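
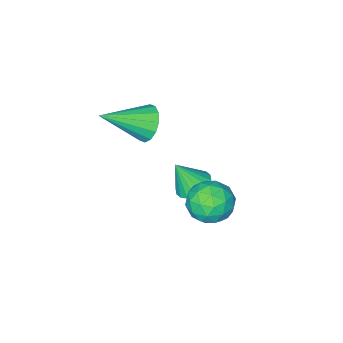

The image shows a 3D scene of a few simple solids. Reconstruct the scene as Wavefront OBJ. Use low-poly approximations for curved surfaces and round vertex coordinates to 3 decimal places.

v -1.244 1.474 -0.558
v -0.735 1.803 -1.391
v -0.525 -0.023 -0.709
v -0.016 0.306 -1.542
v 0.221 0.681 -0.612
v -0.223 1.606 -0.519
v -1.037 0.174 -1.581
v -1.481 1.099 -1.488
v -0.607 0.999 -2.024
v 0.171 1.313 -1.425
v -1.431 0.467 -0.675
v -0.653 0.781 -0.076
v -1.053 1.77 -0.962
v -0.207 0.01 -1.138
v -0.068 0.231 -0.592
v 0.232 0.424 -1.082
v -0.752 1.654 -0.449
v -0.453 1.847 -0.939
v 0.11 1.188 -0.48
v -0.807 -0.067 -1.161
v -0.508 0.126 -1.651
v -1.492 1.356 -1.018
v -1.192 1.549 -1.508
v -1.37 0.592 -1.62
v -0.678 1.49 -1.823
v -0.255 0.611 -1.911
v -0.855 0.533 -1.934
v -1.117 1.077 -1.88
v -0.221 1.675 -1.471
v 0.202 0.795 -1.559
v 0.341 1.016 -1.013
v 0.08 1.559 -0.958
v -0.146 1.203 -1.843
v -1.462 0.985 -0.541
v -1.039 0.105 -0.629
v -1.34 0.221 -1.142
v -1.601 0.764 -1.087
v -1.005 1.169 -0.189
v -0.582 0.29 -0.277
v -0.143 0.703 -0.22
v -0.405 1.247 -0.166
v -1.114 0.577 -0.257
v 0.832 -1.109 3.258
v 1.108 -1.44 2.525
v 2.548 -1.811 4.222
v 1.27 -1.031 2.534
v 1.315 -0.643 2.737
v 1.23 -0.38 3.079
v 1.039 -0.312 3.469
v 0.792 -0.458 3.803
v 0.556 -0.778 3.991
v 0.393 -1.187 3.982
v 0.348 -1.575 3.779
v 0.433 -1.838 3.437
v 0.625 -1.906 3.047
v 0.872 -1.76 2.713
v -1.164 -0.83 -1.712
v -0.51 -0.384 -1.831
v -0.616 -1.29 -0.428
v -0.728 -0.161 -1.659
v -1.031 -0.071 -1.496
v -1.361 -0.131 -1.377
v -1.652 -0.329 -1.324
v -1.847 -0.626 -1.347
v -1.906 -0.964 -1.443
v -1.818 -1.275 -1.592
v -1.601 -1.498 -1.765
v -1.297 -1.589 -1.927
v -0.967 -1.529 -2.047
v -0.676 -1.331 -2.1
v -0.482 -1.033 -2.076
v -0.423 -0.696 -1.981
f 1 38 17
f 38 12 41
f 17 41 6
f 38 41 17
f 1 17 13
f 17 6 18
f 13 18 2
f 17 18 13
f 1 13 22
f 13 2 23
f 22 23 8
f 13 23 22
f 1 22 34
f 22 8 37
f 34 37 11
f 22 37 34
f 1 34 38
f 34 11 42
f 38 42 12
f 34 42 38
f 2 18 29
f 18 6 32
f 29 32 10
f 18 32 29
f 6 41 19
f 41 12 40
f 19 40 5
f 41 40 19
f 12 42 39
f 42 11 35
f 39 35 3
f 42 35 39
f 11 37 36
f 37 8 24
f 36 24 7
f 37 24 36
f 8 23 28
f 23 2 25
f 28 25 9
f 23 25 28
f 4 30 16
f 30 10 31
f 16 31 5
f 30 31 16
f 4 16 14
f 16 5 15
f 14 15 3
f 16 15 14
f 4 14 21
f 14 3 20
f 21 20 7
f 14 20 21
f 4 21 26
f 21 7 27
f 26 27 9
f 21 27 26
f 4 26 30
f 26 9 33
f 30 33 10
f 26 33 30
f 5 31 19
f 31 10 32
f 19 32 6
f 31 32 19
f 3 15 39
f 15 5 40
f 39 40 12
f 15 40 39
f 7 20 36
f 20 3 35
f 36 35 11
f 20 35 36
f 9 27 28
f 27 7 24
f 28 24 8
f 27 24 28
f 10 33 29
f 33 9 25
f 29 25 2
f 33 25 29
f 44 43 46
f 44 46 45
f 46 43 47
f 46 47 45
f 47 43 48
f 47 48 45
f 48 43 49
f 48 49 45
f 49 43 50
f 49 50 45
f 50 43 51
f 50 51 45
f 51 43 52
f 51 52 45
f 52 43 53
f 52 53 45
f 53 43 54
f 53 54 45
f 54 43 55
f 54 55 45
f 55 43 56
f 55 56 45
f 56 43 44
f 56 44 45
f 58 57 60
f 58 60 59
f 60 57 61
f 60 61 59
f 61 57 62
f 61 62 59
f 62 57 63
f 62 63 59
f 63 57 64
f 63 64 59
f 64 57 65
f 64 65 59
f 65 57 66
f 65 66 59
f 66 57 67
f 66 67 59
f 67 57 68
f 67 68 59
f 68 57 69
f 68 69 59
f 69 57 70
f 69 70 59
f 70 57 71
f 70 71 59
f 71 57 72
f 71 72 59
f 72 57 58
f 72 58 59



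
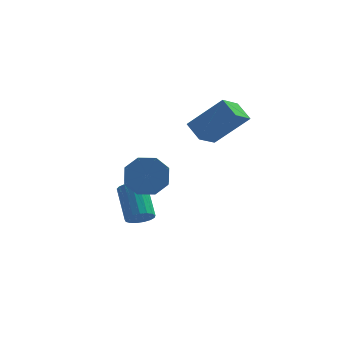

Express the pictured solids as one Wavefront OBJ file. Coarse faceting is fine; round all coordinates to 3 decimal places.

v -2.821 0.191 -1.562
v -2.487 0.714 -1.84
v -3.144 1.871 -0.457
v -3.479 1.349 -0.178
v -2.779 0.722 -1.985
v -3.436 1.879 -0.602
v -3.08 0.608 -2.033
v -3.737 1.765 -0.649
v -3.322 0.399 -1.973
v -3.979 1.556 -0.589
v -3.449 0.142 -1.819
v -4.106 1.299 -0.435
v -3.433 -0.104 -1.606
v -4.09 1.054 -0.222
v -3.276 -0.281 -1.382
v -3.933 0.876 0.001
v -3.015 -0.351 -1.2
v -3.673 0.806 0.183
v -2.71 -0.296 -1.101
v -3.368 0.861 0.283
v -2.431 -0.13 -1.107
v -3.088 1.027 0.276
v -2.24 0.11 -1.218
v -2.898 1.267 0.166
v -2.183 0.368 -1.407
v -2.841 1.526 -0.023
v -2.272 0.586 -1.632
v -2.93 1.744 -0.248
v -2.305 -0.707 1.248
v -1.846 -1.027 0.407
v -1.577 -2.073 0.951
v -2.035 -1.753 1.792
v -1.364 -0.655 0.883
v -1.095 -1.701 1.428
v -1.433 -0.313 1.573
v -1.164 -1.359 2.118
v -2.013 -0.202 2.072
v -1.744 -1.248 2.617
v -2.763 -0.387 2.089
v -2.494 -1.433 2.633
v -3.245 -0.759 1.612
v -2.976 -1.805 2.157
v -3.176 -1.101 0.922
v -2.907 -2.147 1.467
v -2.596 -1.212 0.423
v -2.327 -2.258 0.968
v -1.115 1.79 3.661
v 0.45 1.885 5.176
v -0.673 2.916 3.134
v 0.892 3.012 4.648
v -0.432 1.208 2.992
v 1.133 1.304 4.506
v 0.01 2.335 2.464
v 1.575 2.43 3.979
f 2 1 5
f 2 5 3
f 3 5 6
f 3 6 4
f 5 1 7
f 5 7 6
f 6 7 8
f 6 8 4
f 7 1 9
f 7 9 8
f 8 9 10
f 8 10 4
f 9 1 11
f 9 11 10
f 10 11 12
f 10 12 4
f 11 1 13
f 11 13 12
f 12 13 14
f 12 14 4
f 13 1 15
f 13 15 14
f 14 15 16
f 14 16 4
f 15 1 17
f 15 17 16
f 16 17 18
f 16 18 4
f 17 1 19
f 17 19 18
f 18 19 20
f 18 20 4
f 19 1 21
f 19 21 20
f 20 21 22
f 20 22 4
f 21 1 23
f 21 23 22
f 22 23 24
f 22 24 4
f 23 1 25
f 23 25 24
f 24 25 26
f 24 26 4
f 25 1 27
f 25 27 26
f 26 27 28
f 26 28 4
f 27 1 2
f 27 2 28
f 28 2 3
f 28 3 4
f 30 29 33
f 30 33 31
f 31 33 34
f 31 34 32
f 33 29 35
f 33 35 34
f 34 35 36
f 34 36 32
f 35 29 37
f 35 37 36
f 36 37 38
f 36 38 32
f 37 29 39
f 37 39 38
f 38 39 40
f 38 40 32
f 39 29 41
f 39 41 40
f 40 41 42
f 40 42 32
f 41 29 43
f 41 43 42
f 42 43 44
f 42 44 32
f 43 29 45
f 43 45 44
f 44 45 46
f 44 46 32
f 45 29 30
f 45 30 46
f 46 30 31
f 46 31 32
f 48 50 47
f 51 48 47
f 47 50 49
f 49 51 47
f 48 54 50
f 52 48 51
f 52 54 48
f 50 54 49
f 53 51 49
f 49 54 53
f 53 52 51
f 54 52 53



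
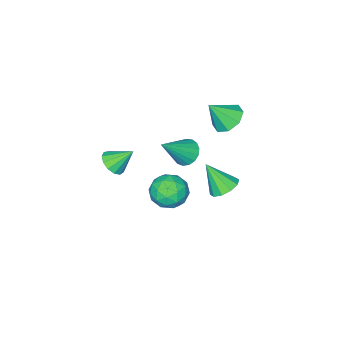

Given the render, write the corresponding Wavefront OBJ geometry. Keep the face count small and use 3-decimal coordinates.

v 1.896 2.378 1.354
v 2.598 2.939 1.74
v 2.882 1.141 1.36
v 3.584 1.702 1.746
v 2.799 1.465 2.279
v 2.19 2.23 2.275
v 3.29 1.85 0.825
v 2.681 2.615 0.821
v 3.46 2.613 1.412
v 3.156 2.375 2.311
v 2.324 1.705 0.789
v 2.02 1.467 1.688
v 2.161 2.768 1.547
v 3.319 1.312 1.553
v 2.858 1.174 1.867
v 3.271 1.503 2.093
v 1.921 2.351 1.861
v 2.333 2.681 2.088
v 2.451 1.814 2.405
v 3.147 1.399 1.012
v 3.559 1.729 1.239
v 2.209 2.577 1.007
v 2.622 2.906 1.233
v 3.029 2.266 0.695
v 3.08 2.905 1.581
v 3.659 2.178 1.584
v 3.486 2.265 1.043
v 3.128 2.714 1.041
v 2.901 2.766 2.109
v 3.481 2.038 2.112
v 3.019 1.899 2.426
v 2.661 2.349 2.424
v 3.408 2.573 1.916
v 1.999 2.042 0.988
v 2.579 1.314 0.991
v 2.819 1.731 0.676
v 2.461 2.181 0.674
v 1.821 1.902 1.516
v 2.4 1.175 1.519
v 2.352 1.366 2.059
v 1.994 1.815 2.057
v 2.072 1.507 1.184
v -3.052 0.035 1.854
v -2.586 -0.523 1.291
v -2.248 -0.475 3.026
v -2.282 0.108 1.357
v -2.429 0.697 1.714
v -2.941 0.898 2.153
v -3.519 0.593 2.418
v -3.823 -0.038 2.352
v -3.676 -0.627 1.995
v -3.164 -0.828 1.555
v -0.697 2.18 -0.411
v -0.072 1.853 -0.789
v -0.343 1.28 0.951
v 0.085 2.262 -0.56
v -0.057 2.64 -0.273
v -0.444 2.841 -0.04
v -0.927 2.79 0.052
v -1.322 2.506 -0.033
v -1.479 2.097 -0.262
v -1.337 1.719 -0.549
v -0.95 1.518 -0.782
v -0.467 1.569 -0.874
v -3.729 -3.484 -3.64
v -3.184 -3.152 -4.155
v -2.211 -3.716 -2.18
v -3.327 -2.844 -3.957
v -3.562 -2.683 -3.687
v -3.835 -2.705 -3.407
v -4.084 -2.906 -3.18
v -4.252 -3.239 -3.058
v -4.3 -3.628 -3.07
v -4.218 -3.985 -3.212
v -4.023 -4.226 -3.453
v -3.762 -4.298 -3.736
v -3.492 -4.183 -3.998
v -3.278 -3.908 -4.178
v -3.166 -3.536 -4.234
v 2.456 -2.038 0.627
v 2.915 -1.468 0.521
v 1.804 -1.342 1.553
v 2.598 -1.413 0.257
v 2.235 -1.557 0.11
v 1.943 -1.854 0.127
v 1.813 -2.209 0.303
v 1.888 -2.51 0.581
v 2.143 -2.661 0.874
v 2.497 -2.615 1.089
v 2.839 -2.385 1.157
v 3.059 -2.045 1.056
v 3.087 -1.703 0.819
f 1 38 17
f 38 12 41
f 17 41 6
f 38 41 17
f 1 17 13
f 17 6 18
f 13 18 2
f 17 18 13
f 1 13 22
f 13 2 23
f 22 23 8
f 13 23 22
f 1 22 34
f 22 8 37
f 34 37 11
f 22 37 34
f 1 34 38
f 34 11 42
f 38 42 12
f 34 42 38
f 2 18 29
f 18 6 32
f 29 32 10
f 18 32 29
f 6 41 19
f 41 12 40
f 19 40 5
f 41 40 19
f 12 42 39
f 42 11 35
f 39 35 3
f 42 35 39
f 11 37 36
f 37 8 24
f 36 24 7
f 37 24 36
f 8 23 28
f 23 2 25
f 28 25 9
f 23 25 28
f 4 30 16
f 30 10 31
f 16 31 5
f 30 31 16
f 4 16 14
f 16 5 15
f 14 15 3
f 16 15 14
f 4 14 21
f 14 3 20
f 21 20 7
f 14 20 21
f 4 21 26
f 21 7 27
f 26 27 9
f 21 27 26
f 4 26 30
f 26 9 33
f 30 33 10
f 26 33 30
f 5 31 19
f 31 10 32
f 19 32 6
f 31 32 19
f 3 15 39
f 15 5 40
f 39 40 12
f 15 40 39
f 7 20 36
f 20 3 35
f 36 35 11
f 20 35 36
f 9 27 28
f 27 7 24
f 28 24 8
f 27 24 28
f 10 33 29
f 33 9 25
f 29 25 2
f 33 25 29
f 44 43 46
f 44 46 45
f 46 43 47
f 46 47 45
f 47 43 48
f 47 48 45
f 48 43 49
f 48 49 45
f 49 43 50
f 49 50 45
f 50 43 51
f 50 51 45
f 51 43 52
f 51 52 45
f 52 43 44
f 52 44 45
f 54 53 56
f 54 56 55
f 56 53 57
f 56 57 55
f 57 53 58
f 57 58 55
f 58 53 59
f 58 59 55
f 59 53 60
f 59 60 55
f 60 53 61
f 60 61 55
f 61 53 62
f 61 62 55
f 62 53 63
f 62 63 55
f 63 53 64
f 63 64 55
f 64 53 54
f 64 54 55
f 66 65 68
f 66 68 67
f 68 65 69
f 68 69 67
f 69 65 70
f 69 70 67
f 70 65 71
f 70 71 67
f 71 65 72
f 71 72 67
f 72 65 73
f 72 73 67
f 73 65 74
f 73 74 67
f 74 65 75
f 74 75 67
f 75 65 76
f 75 76 67
f 76 65 77
f 76 77 67
f 77 65 78
f 77 78 67
f 78 65 79
f 78 79 67
f 79 65 66
f 79 66 67
f 81 80 83
f 81 83 82
f 83 80 84
f 83 84 82
f 84 80 85
f 84 85 82
f 85 80 86
f 85 86 82
f 86 80 87
f 86 87 82
f 87 80 88
f 87 88 82
f 88 80 89
f 88 89 82
f 89 80 90
f 89 90 82
f 90 80 91
f 90 91 82
f 91 80 92
f 91 92 82
f 92 80 81
f 92 81 82



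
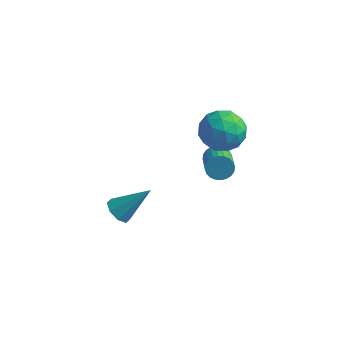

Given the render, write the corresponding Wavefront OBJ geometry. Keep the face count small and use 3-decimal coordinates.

v 2.434 2.122 -1.288
v 2.818 2.045 -1.832
v 3.53 0.82 -1.155
v 3.146 0.898 -0.612
v 2.964 2.209 -1.689
v 3.676 0.984 -1.012
v 3.029 2.359 -1.485
v 3.741 1.134 -0.809
v 3.004 2.474 -1.252
v 3.715 1.249 -0.575
v 2.891 2.534 -1.024
v 3.603 1.31 -0.347
v 2.71 2.533 -0.836
v 3.421 1.308 -0.159
v 2.486 2.468 -0.717
v 3.197 1.243 -0.04
v 2.254 2.351 -0.685
v 2.966 1.126 -0.008
v 2.05 2.2 -0.745
v 2.762 0.975 -0.068
v 1.904 2.036 -0.888
v 2.616 0.811 -0.211
v 1.839 1.886 -1.091
v 2.551 0.661 -0.415
v 1.865 1.771 -1.325
v 2.576 0.546 -0.648
v 1.977 1.71 -1.553
v 2.689 0.486 -0.876
v 2.159 1.712 -1.741
v 2.87 0.487 -1.064
v 2.383 1.777 -1.86
v 3.094 0.552 -1.183
v 2.614 1.894 -1.892
v 3.326 0.669 -1.215
v 2.045 1.777 2.081
v 2.668 2.656 1.66
v 3.132 0.564 1.16
v 3.755 1.443 0.739
v 3.807 1.185 1.865
v 3.135 1.935 2.434
v 2.665 1.285 0.386
v 1.993 2.035 0.955
v 3.051 2.352 0.612
v 3.757 2.29 1.526
v 2.043 0.93 1.294
v 2.749 0.868 2.208
v 2.261 2.323 1.952
v 3.539 0.897 0.868
v 3.57 0.746 1.531
v 3.936 1.262 1.283
v 2.535 1.899 2.407
v 2.902 2.416 2.159
v 3.571 1.551 2.28
v 2.898 0.804 0.661
v 3.265 1.321 0.413
v 1.864 1.958 1.537
v 2.23 2.474 1.289
v 2.229 1.669 0.54
v 2.852 2.661 1.088
v 3.492 1.948 0.546
v 2.851 1.855 0.339
v 2.456 2.296 0.673
v 3.267 2.624 1.625
v 3.906 1.911 1.084
v 3.937 1.76 1.746
v 3.542 2.201 2.08
v 3.493 2.446 1.009
v 1.894 1.309 1.736
v 2.533 0.596 1.195
v 2.258 1.019 0.74
v 1.863 1.46 1.074
v 2.308 1.272 2.274
v 2.948 0.559 1.732
v 3.344 0.924 2.147
v 2.949 1.365 2.481
v 2.307 0.774 1.811
v -1.187 -0.667 -4.521
v -0.68 -0.512 -5.052
v 0.047 0.167 -3.099
v -1.056 -0.085 -4.976
v -1.509 0.001 -4.634
v -1.773 -0.304 -4.226
v -1.694 -0.822 -3.991
v -1.318 -1.249 -4.066
v -0.866 -1.335 -4.409
v -0.601 -1.03 -4.817
f 2 1 5
f 2 5 3
f 3 5 6
f 3 6 4
f 5 1 7
f 5 7 6
f 6 7 8
f 6 8 4
f 7 1 9
f 7 9 8
f 8 9 10
f 8 10 4
f 9 1 11
f 9 11 10
f 10 11 12
f 10 12 4
f 11 1 13
f 11 13 12
f 12 13 14
f 12 14 4
f 13 1 15
f 13 15 14
f 14 15 16
f 14 16 4
f 15 1 17
f 15 17 16
f 16 17 18
f 16 18 4
f 17 1 19
f 17 19 18
f 18 19 20
f 18 20 4
f 19 1 21
f 19 21 20
f 20 21 22
f 20 22 4
f 21 1 23
f 21 23 22
f 22 23 24
f 22 24 4
f 23 1 25
f 23 25 24
f 24 25 26
f 24 26 4
f 25 1 27
f 25 27 26
f 26 27 28
f 26 28 4
f 27 1 29
f 27 29 28
f 28 29 30
f 28 30 4
f 29 1 31
f 29 31 30
f 30 31 32
f 30 32 4
f 31 1 33
f 31 33 32
f 32 33 34
f 32 34 4
f 33 1 2
f 33 2 34
f 34 2 3
f 34 3 4
f 35 72 51
f 72 46 75
f 51 75 40
f 72 75 51
f 35 51 47
f 51 40 52
f 47 52 36
f 51 52 47
f 35 47 56
f 47 36 57
f 56 57 42
f 47 57 56
f 35 56 68
f 56 42 71
f 68 71 45
f 56 71 68
f 35 68 72
f 68 45 76
f 72 76 46
f 68 76 72
f 36 52 63
f 52 40 66
f 63 66 44
f 52 66 63
f 40 75 53
f 75 46 74
f 53 74 39
f 75 74 53
f 46 76 73
f 76 45 69
f 73 69 37
f 76 69 73
f 45 71 70
f 71 42 58
f 70 58 41
f 71 58 70
f 42 57 62
f 57 36 59
f 62 59 43
f 57 59 62
f 38 64 50
f 64 44 65
f 50 65 39
f 64 65 50
f 38 50 48
f 50 39 49
f 48 49 37
f 50 49 48
f 38 48 55
f 48 37 54
f 55 54 41
f 48 54 55
f 38 55 60
f 55 41 61
f 60 61 43
f 55 61 60
f 38 60 64
f 60 43 67
f 64 67 44
f 60 67 64
f 39 65 53
f 65 44 66
f 53 66 40
f 65 66 53
f 37 49 73
f 49 39 74
f 73 74 46
f 49 74 73
f 41 54 70
f 54 37 69
f 70 69 45
f 54 69 70
f 43 61 62
f 61 41 58
f 62 58 42
f 61 58 62
f 44 67 63
f 67 43 59
f 63 59 36
f 67 59 63
f 78 77 80
f 78 80 79
f 80 77 81
f 80 81 79
f 81 77 82
f 81 82 79
f 82 77 83
f 82 83 79
f 83 77 84
f 83 84 79
f 84 77 85
f 84 85 79
f 85 77 86
f 85 86 79
f 86 77 78
f 86 78 79



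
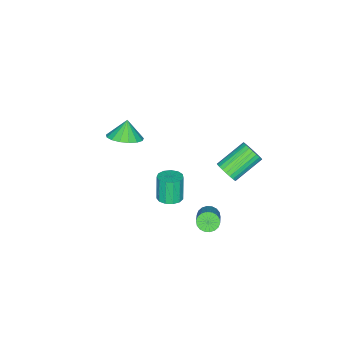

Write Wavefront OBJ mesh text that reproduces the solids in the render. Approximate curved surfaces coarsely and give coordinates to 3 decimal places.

v 2.781 2.666 -1.676
v 3.092 2.142 -1.646
v 4.07 2.77 -0.814
v 3.759 3.294 -0.844
v 3.199 2.263 -1.864
v 4.178 2.892 -1.032
v 3.223 2.465 -2.045
v 4.202 3.093 -1.213
v 3.16 2.706 -2.152
v 4.138 3.334 -1.32
v 3.021 2.939 -2.165
v 4 3.567 -1.333
v 2.835 3.118 -2.082
v 3.814 3.746 -1.25
v 2.638 3.207 -1.918
v 3.617 3.836 -1.086
v 2.47 3.19 -1.706
v 3.448 3.818 -0.874
v 2.362 3.068 -1.488
v 3.341 3.697 -0.656
v 2.338 2.867 -1.307
v 3.317 3.495 -0.475
v 2.402 2.626 -1.2
v 3.38 3.254 -0.368
v 2.54 2.393 -1.187
v 3.519 3.021 -0.355
v 2.726 2.214 -1.27
v 3.705 2.842 -0.438
v 2.923 2.124 -1.434
v 3.902 2.753 -0.602
v 2.335 3.394 2.3
v 2.607 3.159 2.878
v 1.136 3.772 3.818
v 0.865 4.006 3.24
v 2.705 3.405 2.871
v 1.234 4.018 3.811
v 2.747 3.65 2.777
v 1.276 4.263 3.717
v 2.726 3.856 2.61
v 1.255 4.468 3.55
v 2.646 3.991 2.397
v 1.175 4.603 3.337
v 2.519 4.035 2.168
v 1.048 4.648 3.108
v 2.363 3.982 1.96
v 0.892 4.595 2.9
v 2.204 3.839 1.803
v 0.733 4.452 2.743
v 2.064 3.628 1.722
v 0.593 4.241 2.662
v 1.966 3.382 1.729
v 0.495 3.995 2.669
v 1.924 3.137 1.823
v 0.453 3.75 2.763
v 1.945 2.932 1.99
v 0.474 3.544 2.93
v 2.025 2.797 2.203
v 0.554 3.409 3.143
v 2.152 2.752 2.432
v 0.681 3.365 3.372
v 2.308 2.805 2.64
v 0.837 3.418 3.58
v 2.467 2.948 2.797
v 0.996 3.561 3.737
v 2.254 -3.013 1.29
v 3.081 -2.73 1.775
v 1.746 -3.207 2.27
v 2.832 -2.324 1.726
v 2.451 -2.076 1.578
v 2.024 -2.043 1.363
v 1.65 -2.232 1.132
v 1.414 -2.6 0.937
v 1.371 -3.063 0.823
v 1.53 -3.514 0.816
v 1.854 -3.851 0.918
v 2.27 -3.996 1.104
v 2.683 -3.915 1.334
v 2.997 -3.628 1.553
v 3.141 -3.2 1.712
v 3.613 0.823 -0.451
v 4.052 1.323 -0.267
v 3.706 1.096 1.175
v 3.267 0.597 0.991
v 3.708 1.495 -0.323
v 3.361 1.268 1.119
v 3.334 1.453 -0.419
v 2.987 1.227 1.023
v 3.048 1.212 -0.526
v 2.701 0.985 0.916
v 2.942 0.847 -0.609
v 2.595 0.62 0.833
v 3.049 0.475 -0.641
v 2.702 0.248 0.8
v 3.335 0.213 -0.614
v 2.989 -0.013 0.828
v 3.71 0.145 -0.534
v 3.363 -0.081 0.907
v 4.054 0.293 -0.428
v 3.707 0.066 1.013
v 4.258 0.608 -0.33
v 3.911 0.382 1.112
v 4.257 0.993 -0.269
v 3.911 0.766 1.172
f 2 1 5
f 2 5 3
f 3 5 6
f 3 6 4
f 5 1 7
f 5 7 6
f 6 7 8
f 6 8 4
f 7 1 9
f 7 9 8
f 8 9 10
f 8 10 4
f 9 1 11
f 9 11 10
f 10 11 12
f 10 12 4
f 11 1 13
f 11 13 12
f 12 13 14
f 12 14 4
f 13 1 15
f 13 15 14
f 14 15 16
f 14 16 4
f 15 1 17
f 15 17 16
f 16 17 18
f 16 18 4
f 17 1 19
f 17 19 18
f 18 19 20
f 18 20 4
f 19 1 21
f 19 21 20
f 20 21 22
f 20 22 4
f 21 1 23
f 21 23 22
f 22 23 24
f 22 24 4
f 23 1 25
f 23 25 24
f 24 25 26
f 24 26 4
f 25 1 27
f 25 27 26
f 26 27 28
f 26 28 4
f 27 1 29
f 27 29 28
f 28 29 30
f 28 30 4
f 29 1 2
f 29 2 30
f 30 2 3
f 30 3 4
f 32 31 35
f 32 35 33
f 33 35 36
f 33 36 34
f 35 31 37
f 35 37 36
f 36 37 38
f 36 38 34
f 37 31 39
f 37 39 38
f 38 39 40
f 38 40 34
f 39 31 41
f 39 41 40
f 40 41 42
f 40 42 34
f 41 31 43
f 41 43 42
f 42 43 44
f 42 44 34
f 43 31 45
f 43 45 44
f 44 45 46
f 44 46 34
f 45 31 47
f 45 47 46
f 46 47 48
f 46 48 34
f 47 31 49
f 47 49 48
f 48 49 50
f 48 50 34
f 49 31 51
f 49 51 50
f 50 51 52
f 50 52 34
f 51 31 53
f 51 53 52
f 52 53 54
f 52 54 34
f 53 31 55
f 53 55 54
f 54 55 56
f 54 56 34
f 55 31 57
f 55 57 56
f 56 57 58
f 56 58 34
f 57 31 59
f 57 59 58
f 58 59 60
f 58 60 34
f 59 31 61
f 59 61 60
f 60 61 62
f 60 62 34
f 61 31 63
f 61 63 62
f 62 63 64
f 62 64 34
f 63 31 32
f 63 32 64
f 64 32 33
f 64 33 34
f 66 65 68
f 66 68 67
f 68 65 69
f 68 69 67
f 69 65 70
f 69 70 67
f 70 65 71
f 70 71 67
f 71 65 72
f 71 72 67
f 72 65 73
f 72 73 67
f 73 65 74
f 73 74 67
f 74 65 75
f 74 75 67
f 75 65 76
f 75 76 67
f 76 65 77
f 76 77 67
f 77 65 78
f 77 78 67
f 78 65 79
f 78 79 67
f 79 65 66
f 79 66 67
f 81 80 84
f 81 84 82
f 82 84 85
f 82 85 83
f 84 80 86
f 84 86 85
f 85 86 87
f 85 87 83
f 86 80 88
f 86 88 87
f 87 88 89
f 87 89 83
f 88 80 90
f 88 90 89
f 89 90 91
f 89 91 83
f 90 80 92
f 90 92 91
f 91 92 93
f 91 93 83
f 92 80 94
f 92 94 93
f 93 94 95
f 93 95 83
f 94 80 96
f 94 96 95
f 95 96 97
f 95 97 83
f 96 80 98
f 96 98 97
f 97 98 99
f 97 99 83
f 98 80 100
f 98 100 99
f 99 100 101
f 99 101 83
f 100 80 102
f 100 102 101
f 101 102 103
f 101 103 83
f 102 80 81
f 102 81 103
f 103 81 82
f 103 82 83



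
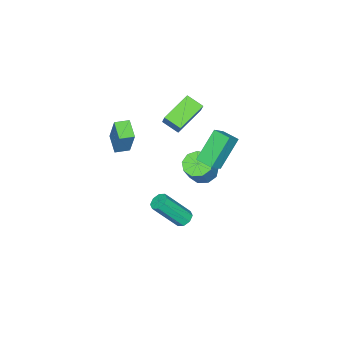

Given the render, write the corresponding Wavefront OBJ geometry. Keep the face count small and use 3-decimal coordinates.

v -2.089 -3.15 0.766
v -1.699 -2.516 2.503
v -1.445 -2.334 0.323
v -1.055 -1.7 2.06
v -1.445 -3.64 0.8
v -1.055 -3.006 2.537
v -0.801 -2.824 0.357
v -0.411 -2.19 2.094
v -2.454 0.382 -4.722
v -1.988 0.683 -4.799
v -1.08 -0.301 -3.155
v -1.546 -0.602 -3.078
v -2.265 0.874 -4.532
v -1.356 -0.111 -2.889
v -2.652 0.776 -4.376
v -1.744 -0.208 -2.733
v -2.923 0.448 -4.423
v -2.015 -0.537 -2.78
v -2.92 0.081 -4.645
v -2.012 -0.903 -3.001
v -2.644 -0.109 -4.911
v -1.735 -1.094 -3.268
v -2.256 -0.012 -5.067
v -1.348 -0.996 -3.424
v -1.985 0.317 -5.02
v -1.077 -0.668 -3.377
v -3.285 0.971 -0.967
v -2.666 0.563 -1.294
v -1.876 0.741 -0.019
v -2.495 1.149 0.307
v -2.614 1.104 -1.402
v -1.824 1.282 -0.127
v -2.876 1.583 -1.306
v -2.086 1.761 -0.032
v -3.33 1.775 -1.052
v -2.539 1.953 0.222
v -3.762 1.591 -0.758
v -2.972 1.77 0.516
v -3.971 1.117 -0.562
v -3.181 1.296 0.712
v -3.859 0.575 -0.556
v -3.069 0.753 0.719
v -3.479 0.217 -0.742
v -2.689 0.396 0.533
v -3.008 0.213 -1.033
v -2.217 0.391 0.241
v -2.871 -1.32 2.158
v -4.651 -1.179 2.779
v -2.946 -0.366 1.727
v -4.725 -0.225 2.347
v -2.595 -0.975 2.873
v -4.374 -0.834 3.493
v -2.669 -0.021 2.441
v -4.449 0.12 3.062
v -1.982 2.014 1.421
v -3.258 2.191 2.938
v -1.877 3.008 1.394
v -3.153 3.185 2.911
v -1.267 1.955 2.029
v -2.543 2.132 3.546
v -1.162 2.949 2.002
v -2.438 3.126 3.519
f 2 4 1
f 5 2 1
f 1 4 3
f 3 5 1
f 2 8 4
f 6 2 5
f 6 8 2
f 4 8 3
f 7 5 3
f 3 8 7
f 7 6 5
f 8 6 7
f 10 9 13
f 10 13 11
f 11 13 14
f 11 14 12
f 13 9 15
f 13 15 14
f 14 15 16
f 14 16 12
f 15 9 17
f 15 17 16
f 16 17 18
f 16 18 12
f 17 9 19
f 17 19 18
f 18 19 20
f 18 20 12
f 19 9 21
f 19 21 20
f 20 21 22
f 20 22 12
f 21 9 23
f 21 23 22
f 22 23 24
f 22 24 12
f 23 9 25
f 23 25 24
f 24 25 26
f 24 26 12
f 25 9 10
f 25 10 26
f 26 10 11
f 26 11 12
f 28 27 31
f 28 31 29
f 29 31 32
f 29 32 30
f 31 27 33
f 31 33 32
f 32 33 34
f 32 34 30
f 33 27 35
f 33 35 34
f 34 35 36
f 34 36 30
f 35 27 37
f 35 37 36
f 36 37 38
f 36 38 30
f 37 27 39
f 37 39 38
f 38 39 40
f 38 40 30
f 39 27 41
f 39 41 40
f 40 41 42
f 40 42 30
f 41 27 43
f 41 43 42
f 42 43 44
f 42 44 30
f 43 27 45
f 43 45 44
f 44 45 46
f 44 46 30
f 45 27 28
f 45 28 46
f 46 28 29
f 46 29 30
f 48 50 47
f 51 48 47
f 47 50 49
f 49 51 47
f 48 54 50
f 52 48 51
f 52 54 48
f 50 54 49
f 53 51 49
f 49 54 53
f 53 52 51
f 54 52 53
f 56 58 55
f 59 56 55
f 55 58 57
f 57 59 55
f 56 62 58
f 60 56 59
f 60 62 56
f 58 62 57
f 61 59 57
f 57 62 61
f 61 60 59
f 62 60 61



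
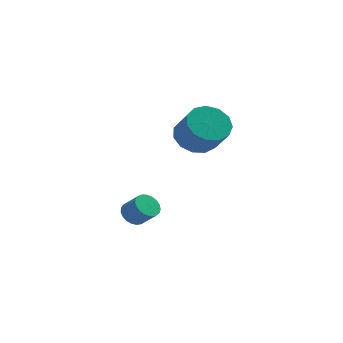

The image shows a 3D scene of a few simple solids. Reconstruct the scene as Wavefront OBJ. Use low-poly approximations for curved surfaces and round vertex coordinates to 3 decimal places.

v -4.129 3.201 -2.693
v -3.768 2.999 -3.141
v -3.109 2.657 -2.455
v -3.471 2.859 -2.007
v -3.682 3.235 -3.106
v -3.023 2.893 -2.421
v -3.673 3.465 -2.999
v -3.014 3.123 -2.314
v -3.743 3.649 -2.84
v -3.084 3.308 -2.155
v -3.88 3.756 -2.655
v -3.221 3.415 -1.97
v -4.06 3.767 -2.477
v -3.401 3.425 -1.792
v -4.252 3.68 -2.336
v -3.593 3.338 -1.651
v -4.423 3.51 -2.256
v -3.764 3.168 -1.571
v -4.543 3.287 -2.252
v -3.884 2.945 -1.567
v -4.591 3.049 -2.324
v -3.933 2.707 -1.639
v -4.56 2.837 -2.46
v -3.901 2.495 -1.775
v -4.454 2.688 -2.636
v -3.796 2.346 -1.951
v -4.292 2.627 -2.822
v -3.634 2.286 -2.137
v -4.102 2.666 -2.985
v -3.444 2.325 -2.3
v -3.917 2.798 -3.098
v -3.258 2.456 -2.413
v -1.653 3.364 1.718
v -0.879 3.262 1.159
v -0.232 2.454 2.203
v -1.007 2.556 2.762
v -0.797 3.708 1.454
v -0.15 2.9 2.498
v -0.987 4.045 1.832
v -0.34 3.237 2.876
v -1.388 4.166 2.174
v -0.741 3.358 3.218
v -1.874 4.032 2.371
v -1.227 3.224 3.415
v -2.289 3.686 2.361
v -1.642 2.878 3.405
v -2.503 3.238 2.147
v -1.856 2.43 3.191
v -2.447 2.829 1.796
v -1.8 2.022 2.84
v -2.139 2.591 1.421
v -1.492 1.783 2.465
v -1.677 2.598 1.14
v -1.03 1.79 2.184
v -1.207 2.848 1.042
v -0.56 2.04 2.086
f 2 1 5
f 2 5 3
f 3 5 6
f 3 6 4
f 5 1 7
f 5 7 6
f 6 7 8
f 6 8 4
f 7 1 9
f 7 9 8
f 8 9 10
f 8 10 4
f 9 1 11
f 9 11 10
f 10 11 12
f 10 12 4
f 11 1 13
f 11 13 12
f 12 13 14
f 12 14 4
f 13 1 15
f 13 15 14
f 14 15 16
f 14 16 4
f 15 1 17
f 15 17 16
f 16 17 18
f 16 18 4
f 17 1 19
f 17 19 18
f 18 19 20
f 18 20 4
f 19 1 21
f 19 21 20
f 20 21 22
f 20 22 4
f 21 1 23
f 21 23 22
f 22 23 24
f 22 24 4
f 23 1 25
f 23 25 24
f 24 25 26
f 24 26 4
f 25 1 27
f 25 27 26
f 26 27 28
f 26 28 4
f 27 1 29
f 27 29 28
f 28 29 30
f 28 30 4
f 29 1 31
f 29 31 30
f 30 31 32
f 30 32 4
f 31 1 2
f 31 2 32
f 32 2 3
f 32 3 4
f 34 33 37
f 34 37 35
f 35 37 38
f 35 38 36
f 37 33 39
f 37 39 38
f 38 39 40
f 38 40 36
f 39 33 41
f 39 41 40
f 40 41 42
f 40 42 36
f 41 33 43
f 41 43 42
f 42 43 44
f 42 44 36
f 43 33 45
f 43 45 44
f 44 45 46
f 44 46 36
f 45 33 47
f 45 47 46
f 46 47 48
f 46 48 36
f 47 33 49
f 47 49 48
f 48 49 50
f 48 50 36
f 49 33 51
f 49 51 50
f 50 51 52
f 50 52 36
f 51 33 53
f 51 53 52
f 52 53 54
f 52 54 36
f 53 33 55
f 53 55 54
f 54 55 56
f 54 56 36
f 55 33 34
f 55 34 56
f 56 34 35
f 56 35 36



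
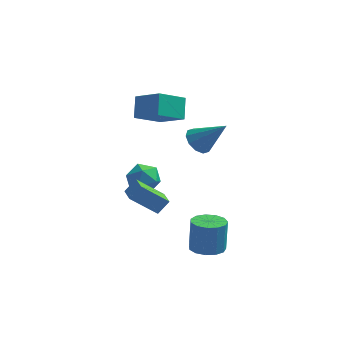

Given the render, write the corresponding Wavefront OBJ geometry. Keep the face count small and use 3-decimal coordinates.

v -0.945 3.47 -3.152
v -0.444 2.853 -2.401
v -1.816 2.047 -3.739
v -1.315 1.43 -2.988
v -2.054 2.175 -2.679
v -1.515 3.055 -2.316
v -0.745 1.845 -3.824
v -0.206 2.725 -3.461
v -0.32 1.849 -2.816
v -1.129 2.053 -2.109
v -1.131 2.847 -4.031
v -1.94 3.051 -3.324
v 2.96 -3.665 -3.577
v 3.932 -3.544 -3.628
v 3.971 -3.094 -1.814
v 3 -3.215 -1.763
v 3.707 -3.053 -3.745
v 3.746 -2.603 -1.93
v 3.246 -2.756 -3.808
v 3.285 -2.307 -1.994
v 2.694 -2.748 -3.799
v 2.733 -2.299 -1.984
v 2.226 -3.031 -3.718
v 2.266 -2.582 -1.904
v 1.992 -3.515 -3.594
v 2.031 -3.066 -1.779
v 2.065 -4.047 -3.464
v 2.104 -3.597 -1.649
v 2.422 -4.457 -3.37
v 2.462 -4.008 -1.555
v 2.951 -4.616 -3.342
v 2.99 -4.167 -1.527
v 3.482 -4.473 -3.389
v 3.521 -4.023 -1.574
v 3.848 -4.073 -3.496
v 3.887 -3.624 -1.681
v 2.179 -0.708 2.676
v 2.605 0.017 2.384
v 3.661 -0.972 4.184
v 2.243 0.175 2.768
v 1.857 -0.005 3.116
v 1.594 -0.453 3.296
v 1.554 -0.999 3.24
v 1.754 -1.434 2.968
v 2.115 -1.591 2.585
v 2.502 -1.412 2.237
v 2.765 -0.964 2.056
v 2.804 -0.418 2.113
v -0.166 1.365 3.078
v -0.209 2.392 4.086
v -1.579 2.266 2.1
v -1.622 3.293 3.108
v 1.142 2.367 2.112
v 1.099 3.394 3.12
v -0.271 3.268 1.134
v -0.314 4.295 2.142
v -0.977 -4.481 0.735
v -0.424 -4.098 1.435
v -1.365 -3.441 0.473
v -0.813 -3.058 1.173
v 0.453 -4.262 -0.513
v 1.005 -3.879 0.187
v 0.064 -3.222 -0.775
v 0.617 -2.839 -0.075
f 1 12 6
f 1 6 2
f 1 2 8
f 1 8 11
f 1 11 12
f 2 6 10
f 6 12 5
f 12 11 3
f 11 8 7
f 8 2 9
f 4 10 5
f 4 5 3
f 4 3 7
f 4 7 9
f 4 9 10
f 5 10 6
f 3 5 12
f 7 3 11
f 9 7 8
f 10 9 2
f 14 13 17
f 14 17 15
f 15 17 18
f 15 18 16
f 17 13 19
f 17 19 18
f 18 19 20
f 18 20 16
f 19 13 21
f 19 21 20
f 20 21 22
f 20 22 16
f 21 13 23
f 21 23 22
f 22 23 24
f 22 24 16
f 23 13 25
f 23 25 24
f 24 25 26
f 24 26 16
f 25 13 27
f 25 27 26
f 26 27 28
f 26 28 16
f 27 13 29
f 27 29 28
f 28 29 30
f 28 30 16
f 29 13 31
f 29 31 30
f 30 31 32
f 30 32 16
f 31 13 33
f 31 33 32
f 32 33 34
f 32 34 16
f 33 13 35
f 33 35 34
f 34 35 36
f 34 36 16
f 35 13 14
f 35 14 36
f 36 14 15
f 36 15 16
f 38 37 40
f 38 40 39
f 40 37 41
f 40 41 39
f 41 37 42
f 41 42 39
f 42 37 43
f 42 43 39
f 43 37 44
f 43 44 39
f 44 37 45
f 44 45 39
f 45 37 46
f 45 46 39
f 46 37 47
f 46 47 39
f 47 37 48
f 47 48 39
f 48 37 38
f 48 38 39
f 50 52 49
f 53 50 49
f 49 52 51
f 51 53 49
f 50 56 52
f 54 50 53
f 54 56 50
f 52 56 51
f 55 53 51
f 51 56 55
f 55 54 53
f 56 54 55
f 58 60 57
f 61 58 57
f 57 60 59
f 59 61 57
f 58 64 60
f 62 58 61
f 62 64 58
f 60 64 59
f 63 61 59
f 59 64 63
f 63 62 61
f 64 62 63



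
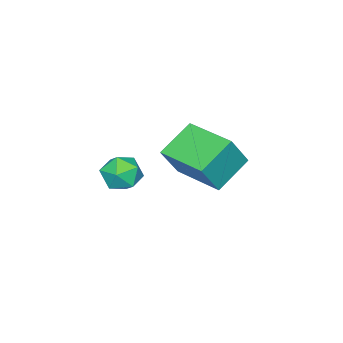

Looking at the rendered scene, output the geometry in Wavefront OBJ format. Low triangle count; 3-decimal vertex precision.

v 3.128 2.033 -0.564
v 3.891 2.182 -0.594
v 3.369 0.878 -0.126
v 4.132 1.027 -0.156
v 3.685 1.393 0.365
v 3.535 2.107 0.094
v 3.725 0.953 -0.814
v 3.575 1.667 -1.085
v 4.26 1.514 -0.748
v 4.235 1.786 -0.02
v 3.025 1.274 -0.7
v 3 1.546 0.028
v 0.153 1.206 -2.322
v -1.196 1.447 -1.497
v 0.539 3.157 -2.262
v -0.81 3.399 -1.437
v 0.89 1.021 -1.063
v -0.459 1.263 -0.238
v 1.276 2.973 -1.003
v -0.073 3.214 -0.178
f 1 12 6
f 1 6 2
f 1 2 8
f 1 8 11
f 1 11 12
f 2 6 10
f 6 12 5
f 12 11 3
f 11 8 7
f 8 2 9
f 4 10 5
f 4 5 3
f 4 3 7
f 4 7 9
f 4 9 10
f 5 10 6
f 3 5 12
f 7 3 11
f 9 7 8
f 10 9 2
f 14 16 13
f 17 14 13
f 13 16 15
f 15 17 13
f 14 20 16
f 18 14 17
f 18 20 14
f 16 20 15
f 19 17 15
f 15 20 19
f 19 18 17
f 20 18 19



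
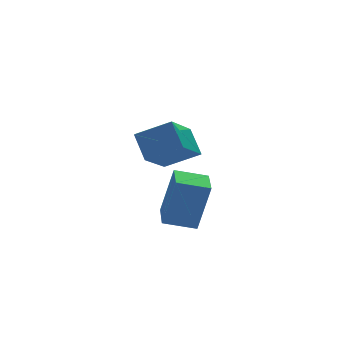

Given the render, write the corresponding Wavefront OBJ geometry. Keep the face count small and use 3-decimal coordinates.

v -0.607 -0.698 -2.135
v -0.587 0.22 -1.229
v 0.675 0.319 -3.195
v 0.695 1.237 -2.289
v 0.545 -1.417 -1.431
v 0.565 -0.499 -0.525
v 1.827 -0.4 -2.491
v 1.847 0.518 -1.585
v -1.616 -4.064 -3.51
v -1.147 -4.185 -1.611
v -1.066 -2.833 -3.567
v -0.597 -2.954 -1.668
v -0.523 -4.566 -3.812
v -0.054 -4.687 -1.913
v 0.027 -3.335 -3.869
v 0.496 -3.456 -1.97
f 2 4 1
f 5 2 1
f 1 4 3
f 3 5 1
f 2 8 4
f 6 2 5
f 6 8 2
f 4 8 3
f 7 5 3
f 3 8 7
f 7 6 5
f 8 6 7
f 10 12 9
f 13 10 9
f 9 12 11
f 11 13 9
f 10 16 12
f 14 10 13
f 14 16 10
f 12 16 11
f 15 13 11
f 11 16 15
f 15 14 13
f 16 14 15



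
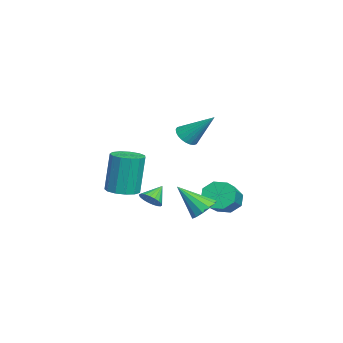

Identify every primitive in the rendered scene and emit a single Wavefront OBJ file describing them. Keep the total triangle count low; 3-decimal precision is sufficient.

v 0.883 -0.734 1.711
v 1.515 -0.769 1.492
v 1.417 0.534 3.049
v 1.421 -0.575 1.345
v 1.245 -0.404 1.254
v 1.014 -0.284 1.232
v 0.763 -0.232 1.283
v 0.53 -0.257 1.4
v 0.351 -0.354 1.563
v 0.253 -0.509 1.749
v 0.25 -0.699 1.93
v 0.344 -0.893 2.077
v 0.52 -1.064 2.168
v 0.751 -1.184 2.189
v 1.003 -1.236 2.138
v 1.235 -1.211 2.022
v 1.414 -1.114 1.858
v 1.513 -0.959 1.672
v 1.715 -3.653 -1.494
v 2.297 -3.061 -1.51
v 2.107 -2.816 0.658
v 1.525 -3.407 0.674
v 1.888 -2.844 -1.57
v 1.697 -2.599 0.598
v 1.423 -2.884 -1.607
v 1.233 -2.639 0.561
v 1.051 -3.168 -1.607
v 0.861 -2.922 0.561
v 0.89 -3.605 -1.572
v 0.7 -3.36 0.596
v 0.991 -4.058 -1.512
v 0.801 -3.813 0.656
v 1.322 -4.382 -1.446
v 1.131 -4.137 0.722
v 1.777 -4.474 -1.395
v 1.587 -4.229 0.772
v 2.213 -4.306 -1.376
v 2.023 -4.061 0.792
v 2.491 -3.93 -1.394
v 2.301 -3.685 0.773
v 2.522 -3.466 -1.444
v 2.332 -3.221 0.724
v 0.933 0.087 -2.97
v 1.573 0.361 -2.597
v 0.687 -1.187 -1.61
v 1.228 0.595 -2.441
v 0.789 0.667 -2.453
v 0.396 0.555 -2.629
v 0.173 0.294 -2.914
v 0.192 -0.032 -3.216
v 0.447 -0.32 -3.44
v 0.855 -0.479 -3.515
v 1.289 -0.459 -3.417
v 1.61 -0.265 -3.177
v 1.716 0.041 -2.871
v -0.765 -2.498 -3.048
v -0.417 -2.721 -2.56
v -1.395 -1.962 -2.352
v -0.29 -2.495 -2.619
v -0.245 -2.269 -2.753
v -0.291 -2.083 -2.937
v -0.418 -1.968 -3.141
v -0.605 -1.945 -3.328
v -0.821 -2.018 -3.467
v -1.026 -2.173 -3.534
v -1.186 -2.385 -3.516
v -1.274 -2.616 -3.417
v -1.274 -2.827 -3.255
v -1.185 -2.98 -3.056
v -1.024 -3.051 -2.856
v -0.819 -3.025 -2.689
v -0.604 -2.909 -2.585
v -3.872 1.054 -4.126
v -3.441 1.3 -4.864
v -1.577 0.953 -3.893
v -2.008 0.706 -3.154
v -3.562 1.824 -4.446
v -1.698 1.477 -3.474
v -3.864 1.896 -3.84
v -2 1.549 -2.868
v -4.171 1.475 -3.401
v -2.307 1.128 -2.43
v -4.303 0.807 -3.387
v -2.439 0.46 -2.416
v -4.182 0.283 -3.806
v -2.318 -0.064 -2.834
v -3.88 0.211 -4.412
v -2.016 -0.136 -3.44
v -3.573 0.632 -4.85
v -1.709 0.285 -3.879
f 2 1 4
f 2 4 3
f 4 1 5
f 4 5 3
f 5 1 6
f 5 6 3
f 6 1 7
f 6 7 3
f 7 1 8
f 7 8 3
f 8 1 9
f 8 9 3
f 9 1 10
f 9 10 3
f 10 1 11
f 10 11 3
f 11 1 12
f 11 12 3
f 12 1 13
f 12 13 3
f 13 1 14
f 13 14 3
f 14 1 15
f 14 15 3
f 15 1 16
f 15 16 3
f 16 1 17
f 16 17 3
f 17 1 18
f 17 18 3
f 18 1 2
f 18 2 3
f 20 19 23
f 20 23 21
f 21 23 24
f 21 24 22
f 23 19 25
f 23 25 24
f 24 25 26
f 24 26 22
f 25 19 27
f 25 27 26
f 26 27 28
f 26 28 22
f 27 19 29
f 27 29 28
f 28 29 30
f 28 30 22
f 29 19 31
f 29 31 30
f 30 31 32
f 30 32 22
f 31 19 33
f 31 33 32
f 32 33 34
f 32 34 22
f 33 19 35
f 33 35 34
f 34 35 36
f 34 36 22
f 35 19 37
f 35 37 36
f 36 37 38
f 36 38 22
f 37 19 39
f 37 39 38
f 38 39 40
f 38 40 22
f 39 19 41
f 39 41 40
f 40 41 42
f 40 42 22
f 41 19 20
f 41 20 42
f 42 20 21
f 42 21 22
f 44 43 46
f 44 46 45
f 46 43 47
f 46 47 45
f 47 43 48
f 47 48 45
f 48 43 49
f 48 49 45
f 49 43 50
f 49 50 45
f 50 43 51
f 50 51 45
f 51 43 52
f 51 52 45
f 52 43 53
f 52 53 45
f 53 43 54
f 53 54 45
f 54 43 55
f 54 55 45
f 55 43 44
f 55 44 45
f 57 56 59
f 57 59 58
f 59 56 60
f 59 60 58
f 60 56 61
f 60 61 58
f 61 56 62
f 61 62 58
f 62 56 63
f 62 63 58
f 63 56 64
f 63 64 58
f 64 56 65
f 64 65 58
f 65 56 66
f 65 66 58
f 66 56 67
f 66 67 58
f 67 56 68
f 67 68 58
f 68 56 69
f 68 69 58
f 69 56 70
f 69 70 58
f 70 56 71
f 70 71 58
f 71 56 72
f 71 72 58
f 72 56 57
f 72 57 58
f 74 73 77
f 74 77 75
f 75 77 78
f 75 78 76
f 77 73 79
f 77 79 78
f 78 79 80
f 78 80 76
f 79 73 81
f 79 81 80
f 80 81 82
f 80 82 76
f 81 73 83
f 81 83 82
f 82 83 84
f 82 84 76
f 83 73 85
f 83 85 84
f 84 85 86
f 84 86 76
f 85 73 87
f 85 87 86
f 86 87 88
f 86 88 76
f 87 73 89
f 87 89 88
f 88 89 90
f 88 90 76
f 89 73 74
f 89 74 90
f 90 74 75
f 90 75 76



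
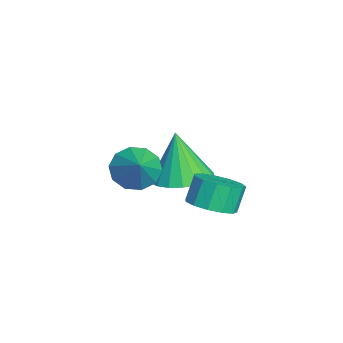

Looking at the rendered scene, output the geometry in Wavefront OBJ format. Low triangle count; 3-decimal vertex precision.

v 2.517 -3.683 -1.669
v 3.029 -3.529 -2.316
v 3.523 -3.597 -0.851
v 2.849 -3.074 -2.143
v 2.542 -2.852 -1.788
v 2.225 -2.947 -1.388
v 2.02 -3.324 -1.095
v 2.004 -3.837 -1.021
v 2.184 -4.292 -1.195
v 2.491 -4.514 -1.55
v 2.808 -4.419 -1.95
v 3.013 -4.043 -2.243
v 1.654 -1.26 -4.166
v 2.418 -1.434 -3.789
v 2.03 -1.114 -2.856
v 1.266 -0.94 -3.234
v 2.441 -0.968 -3.939
v 2.053 -0.648 -3.006
v 2.215 -0.595 -4.162
v 1.827 -0.275 -3.229
v 1.81 -0.433 -4.386
v 1.422 -0.112 -3.453
v 1.356 -0.533 -4.54
v 0.968 -0.213 -3.607
v 0.996 -0.865 -4.576
v 0.608 -0.544 -3.643
v 0.845 -1.322 -4.482
v 0.457 -1.001 -3.549
v 0.952 -1.759 -4.287
v 0.563 -1.439 -3.354
v 1.281 -2.038 -4.055
v 0.893 -1.718 -3.122
v 1.728 -2.07 -3.857
v 1.34 -1.75 -2.925
v 2.152 -1.845 -3.758
v 1.764 -1.525 -2.825
v -0.8 -1.99 -4.471
v 0.131 -2.507 -4.292
v -1.28 -2.19 -2.549
v 0.247 -2.048 -4.215
v 0.156 -1.576 -4.189
v -0.124 -1.187 -4.218
v -0.538 -0.957 -4.298
v -1.005 -0.931 -4.412
v -1.431 -1.116 -4.537
v -1.732 -1.473 -4.649
v -1.848 -1.933 -4.726
v -1.757 -2.404 -4.752
v -1.477 -2.793 -4.723
v -1.063 -3.024 -4.643
v -0.596 -3.049 -4.53
v -0.17 -2.865 -4.404
f 2 1 4
f 2 4 3
f 4 1 5
f 4 5 3
f 5 1 6
f 5 6 3
f 6 1 7
f 6 7 3
f 7 1 8
f 7 8 3
f 8 1 9
f 8 9 3
f 9 1 10
f 9 10 3
f 10 1 11
f 10 11 3
f 11 1 12
f 11 12 3
f 12 1 2
f 12 2 3
f 14 13 17
f 14 17 15
f 15 17 18
f 15 18 16
f 17 13 19
f 17 19 18
f 18 19 20
f 18 20 16
f 19 13 21
f 19 21 20
f 20 21 22
f 20 22 16
f 21 13 23
f 21 23 22
f 22 23 24
f 22 24 16
f 23 13 25
f 23 25 24
f 24 25 26
f 24 26 16
f 25 13 27
f 25 27 26
f 26 27 28
f 26 28 16
f 27 13 29
f 27 29 28
f 28 29 30
f 28 30 16
f 29 13 31
f 29 31 30
f 30 31 32
f 30 32 16
f 31 13 33
f 31 33 32
f 32 33 34
f 32 34 16
f 33 13 35
f 33 35 34
f 34 35 36
f 34 36 16
f 35 13 14
f 35 14 36
f 36 14 15
f 36 15 16
f 38 37 40
f 38 40 39
f 40 37 41
f 40 41 39
f 41 37 42
f 41 42 39
f 42 37 43
f 42 43 39
f 43 37 44
f 43 44 39
f 44 37 45
f 44 45 39
f 45 37 46
f 45 46 39
f 46 37 47
f 46 47 39
f 47 37 48
f 47 48 39
f 48 37 49
f 48 49 39
f 49 37 50
f 49 50 39
f 50 37 51
f 50 51 39
f 51 37 52
f 51 52 39
f 52 37 38
f 52 38 39



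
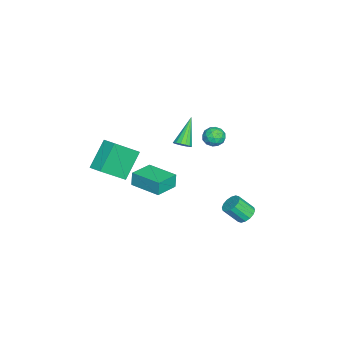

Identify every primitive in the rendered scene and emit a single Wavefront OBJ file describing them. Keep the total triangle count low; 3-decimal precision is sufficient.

v 2.824 4.374 -0.953
v 3.191 3.974 -1.362
v 3.344 3.086 -0.357
v 2.976 3.486 0.053
v 3.425 4.188 -1.209
v 3.578 3.299 -0.204
v 3.498 4.451 -0.987
v 3.651 3.563 0.018
v 3.391 4.694 -0.756
v 3.544 3.806 0.249
v 3.131 4.851 -0.578
v 3.284 3.963 0.427
v 2.789 4.88 -0.5
v 2.942 3.992 0.505
v 2.456 4.774 -0.543
v 2.609 3.886 0.462
v 2.222 4.561 -0.696
v 2.375 3.672 0.309
v 2.149 4.297 -0.918
v 2.302 3.409 0.087
v 2.256 4.054 -1.149
v 2.409 3.166 -0.144
v 2.516 3.897 -1.327
v 2.669 3.009 -0.322
v 2.858 3.868 -1.405
v 3.011 2.98 -0.4
v 2.649 -4.903 1.722
v 1.284 -4.342 3.257
v 1.574 -3.643 0.305
v 0.209 -3.081 1.84
v 3.231 -4.139 1.96
v 1.866 -3.577 3.495
v 2.156 -2.878 0.543
v 0.791 -2.317 2.078
v 0.761 0.219 3.086
v 1.148 0.49 3.422
v -0.681 0.481 4.534
v 1.022 0.707 3.257
v 0.826 0.794 3.047
v 0.613 0.726 2.847
v 0.439 0.522 2.711
v 0.352 0.237 2.675
v 0.374 -0.053 2.75
v 0.5 -0.27 2.915
v 0.696 -0.356 3.125
v 0.909 -0.288 3.325
v 1.083 -0.085 3.461
v 1.17 0.2 3.497
v 0.171 -1.924 -0.594
v 0.021 -1.902 0.374
v 1.127 -0.125 -0.487
v 0.977 -0.103 0.481
v 1.563 -2.677 -0.361
v 1.413 -2.655 0.607
v 2.519 -0.878 -0.254
v 2.369 -0.856 0.714
v 0.365 2.479 3.455
v 0.994 2.603 3.816
v 0.186 1.497 4.104
v 0.815 1.621 4.465
v 0.239 2.068 4.565
v 0.35 2.675 4.164
v 0.83 1.425 3.756
v 0.941 2.032 3.355
v 1.282 1.951 4.002
v 0.916 2.349 4.502
v 0.264 1.751 3.418
v -0.102 2.149 3.918
v 0.696 2.627 3.578
v 0.484 1.473 4.342
v 0.146 1.736 4.4
v 0.516 1.808 4.613
v 0.317 2.67 3.783
v 0.687 2.742 3.995
v 0.243 2.428 4.436
v 0.493 1.358 3.925
v 0.863 1.43 4.137
v 0.664 2.292 3.307
v 1.034 2.364 3.52
v 0.937 1.672 3.484
v 1.234 2.317 3.9
v 1.129 1.74 4.282
v 1.138 1.625 3.865
v 1.203 1.981 3.629
v 1.02 2.551 4.194
v 0.914 1.973 4.576
v 0.576 2.236 4.635
v 0.641 2.593 4.399
v 1.188 2.168 4.304
v 0.266 2.127 3.344
v 0.16 1.549 3.726
v 0.539 1.507 3.521
v 0.604 1.864 3.285
v 0.051 2.36 3.638
v -0.054 1.783 4.02
v -0.023 2.119 4.291
v 0.042 2.475 4.055
v -0.008 1.932 3.616
f 2 1 5
f 2 5 3
f 3 5 6
f 3 6 4
f 5 1 7
f 5 7 6
f 6 7 8
f 6 8 4
f 7 1 9
f 7 9 8
f 8 9 10
f 8 10 4
f 9 1 11
f 9 11 10
f 10 11 12
f 10 12 4
f 11 1 13
f 11 13 12
f 12 13 14
f 12 14 4
f 13 1 15
f 13 15 14
f 14 15 16
f 14 16 4
f 15 1 17
f 15 17 16
f 16 17 18
f 16 18 4
f 17 1 19
f 17 19 18
f 18 19 20
f 18 20 4
f 19 1 21
f 19 21 20
f 20 21 22
f 20 22 4
f 21 1 23
f 21 23 22
f 22 23 24
f 22 24 4
f 23 1 25
f 23 25 24
f 24 25 26
f 24 26 4
f 25 1 2
f 25 2 26
f 26 2 3
f 26 3 4
f 28 30 27
f 31 28 27
f 27 30 29
f 29 31 27
f 28 34 30
f 32 28 31
f 32 34 28
f 30 34 29
f 33 31 29
f 29 34 33
f 33 32 31
f 34 32 33
f 36 35 38
f 36 38 37
f 38 35 39
f 38 39 37
f 39 35 40
f 39 40 37
f 40 35 41
f 40 41 37
f 41 35 42
f 41 42 37
f 42 35 43
f 42 43 37
f 43 35 44
f 43 44 37
f 44 35 45
f 44 45 37
f 45 35 46
f 45 46 37
f 46 35 47
f 46 47 37
f 47 35 48
f 47 48 37
f 48 35 36
f 48 36 37
f 50 52 49
f 53 50 49
f 49 52 51
f 51 53 49
f 50 56 52
f 54 50 53
f 54 56 50
f 52 56 51
f 55 53 51
f 51 56 55
f 55 54 53
f 56 54 55
f 57 94 73
f 94 68 97
f 73 97 62
f 94 97 73
f 57 73 69
f 73 62 74
f 69 74 58
f 73 74 69
f 57 69 78
f 69 58 79
f 78 79 64
f 69 79 78
f 57 78 90
f 78 64 93
f 90 93 67
f 78 93 90
f 57 90 94
f 90 67 98
f 94 98 68
f 90 98 94
f 58 74 85
f 74 62 88
f 85 88 66
f 74 88 85
f 62 97 75
f 97 68 96
f 75 96 61
f 97 96 75
f 68 98 95
f 98 67 91
f 95 91 59
f 98 91 95
f 67 93 92
f 93 64 80
f 92 80 63
f 93 80 92
f 64 79 84
f 79 58 81
f 84 81 65
f 79 81 84
f 60 86 72
f 86 66 87
f 72 87 61
f 86 87 72
f 60 72 70
f 72 61 71
f 70 71 59
f 72 71 70
f 60 70 77
f 70 59 76
f 77 76 63
f 70 76 77
f 60 77 82
f 77 63 83
f 82 83 65
f 77 83 82
f 60 82 86
f 82 65 89
f 86 89 66
f 82 89 86
f 61 87 75
f 87 66 88
f 75 88 62
f 87 88 75
f 59 71 95
f 71 61 96
f 95 96 68
f 71 96 95
f 63 76 92
f 76 59 91
f 92 91 67
f 76 91 92
f 65 83 84
f 83 63 80
f 84 80 64
f 83 80 84
f 66 89 85
f 89 65 81
f 85 81 58
f 89 81 85



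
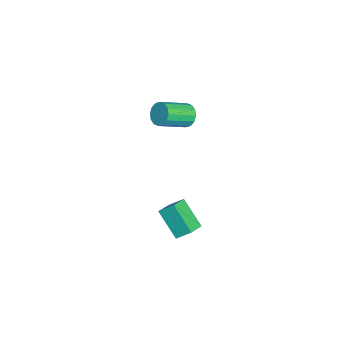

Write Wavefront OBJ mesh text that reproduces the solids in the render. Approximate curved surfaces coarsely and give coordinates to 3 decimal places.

v 0.385 -3.013 3.072
v 0.756 -2.535 3.403
v 1.647 -3.788 4.218
v 1.275 -4.267 3.888
v 0.475 -2.596 3.615
v 1.366 -3.849 4.43
v 0.17 -2.77 3.681
v 1.061 -4.023 4.496
v -0.077 -3.008 3.585
v 0.813 -4.262 4.4
v -0.201 -3.248 3.351
v 0.689 -4.502 4.166
v -0.168 -3.426 3.043
v 0.723 -4.679 3.858
v 0.013 -3.492 2.742
v 0.904 -4.745 3.557
v 0.294 -3.431 2.53
v 1.185 -4.684 3.345
v 0.599 -3.257 2.464
v 1.49 -4.51 3.279
v 0.847 -3.018 2.56
v 1.737 -4.272 3.375
v 0.971 -2.778 2.794
v 1.861 -4.032 3.609
v 0.937 -2.601 3.102
v 1.828 -3.854 3.917
v 3.079 -4.158 -2.118
v 3.182 -3.41 -1.447
v 2.207 -3.73 -2.462
v 2.31 -2.982 -1.791
v 4.01 -3.218 -3.309
v 4.113 -2.47 -2.638
v 3.138 -2.79 -3.653
v 3.241 -2.042 -2.982
f 2 1 5
f 2 5 3
f 3 5 6
f 3 6 4
f 5 1 7
f 5 7 6
f 6 7 8
f 6 8 4
f 7 1 9
f 7 9 8
f 8 9 10
f 8 10 4
f 9 1 11
f 9 11 10
f 10 11 12
f 10 12 4
f 11 1 13
f 11 13 12
f 12 13 14
f 12 14 4
f 13 1 15
f 13 15 14
f 14 15 16
f 14 16 4
f 15 1 17
f 15 17 16
f 16 17 18
f 16 18 4
f 17 1 19
f 17 19 18
f 18 19 20
f 18 20 4
f 19 1 21
f 19 21 20
f 20 21 22
f 20 22 4
f 21 1 23
f 21 23 22
f 22 23 24
f 22 24 4
f 23 1 25
f 23 25 24
f 24 25 26
f 24 26 4
f 25 1 2
f 25 2 26
f 26 2 3
f 26 3 4
f 28 30 27
f 31 28 27
f 27 30 29
f 29 31 27
f 28 34 30
f 32 28 31
f 32 34 28
f 30 34 29
f 33 31 29
f 29 34 33
f 33 32 31
f 34 32 33



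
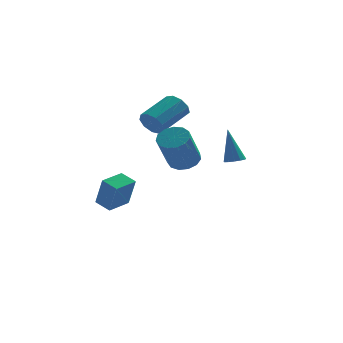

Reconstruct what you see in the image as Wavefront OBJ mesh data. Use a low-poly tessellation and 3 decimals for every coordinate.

v -4.489 2.972 -4.58
v -4.183 2.429 -2.881
v -3.415 3.896 -4.478
v -3.109 3.352 -2.779
v -3.851 2.268 -4.921
v -3.545 1.724 -3.222
v -2.777 3.191 -4.819
v -2.471 2.648 -3.12
v -0.766 -2.583 0.293
v -0.235 -2.123 0.735
v -0.903 -3.077 2.53
v -1.434 -3.537 2.087
v -0.635 -1.88 0.715
v -1.303 -2.835 2.51
v -1.076 -1.861 0.561
v -1.744 -2.816 2.356
v -1.418 -2.071 0.322
v -2.087 -3.025 2.117
v -1.554 -2.443 0.073
v -2.222 -3.398 1.868
v -1.439 -2.86 -0.106
v -2.108 -3.814 1.689
v -1.111 -3.188 -0.158
v -1.779 -4.143 1.637
v -0.673 -3.325 -0.067
v -1.341 -4.279 1.727
v -0.264 -3.226 0.137
v -0.933 -4.18 1.932
v -0.015 -2.922 0.392
v -0.683 -3.877 2.186
v -0.004 -2.511 0.614
v -0.672 -3.466 2.409
v -1.765 1.752 1.149
v -1.356 1.717 0.462
v 0.093 2.873 1.264
v -0.315 2.908 1.951
v -1.696 2.146 0.456
v -0.246 3.302 1.258
v -2.067 2.391 0.775
v -0.618 3.547 1.577
v -2.297 2.337 1.268
v -0.848 3.493 2.07
v -2.278 2.009 1.706
v -0.829 3.165 2.508
v -2.019 1.561 1.883
v -0.569 2.717 2.685
v -1.64 1.202 1.717
v -0.191 2.358 2.519
v -1.32 1.101 1.285
v 0.129 2.257 2.087
v -1.208 1.304 0.789
v 0.241 2.46 1.591
v 2.29 0.965 -1.274
v 2.782 1.252 -1.287
v 2.01 1.535 0.654
v 2.555 1.458 -1.381
v 2.244 1.508 -1.441
v 1.947 1.386 -1.448
v 1.759 1.13 -1.4
v 1.74 0.822 -1.312
v 1.895 0.559 -1.212
v 2.176 0.425 -1.131
v 2.493 0.463 -1.096
v 2.746 0.66 -1.118
v 2.853 0.955 -1.189
f 2 4 1
f 5 2 1
f 1 4 3
f 3 5 1
f 2 8 4
f 6 2 5
f 6 8 2
f 4 8 3
f 7 5 3
f 3 8 7
f 7 6 5
f 8 6 7
f 10 9 13
f 10 13 11
f 11 13 14
f 11 14 12
f 13 9 15
f 13 15 14
f 14 15 16
f 14 16 12
f 15 9 17
f 15 17 16
f 16 17 18
f 16 18 12
f 17 9 19
f 17 19 18
f 18 19 20
f 18 20 12
f 19 9 21
f 19 21 20
f 20 21 22
f 20 22 12
f 21 9 23
f 21 23 22
f 22 23 24
f 22 24 12
f 23 9 25
f 23 25 24
f 24 25 26
f 24 26 12
f 25 9 27
f 25 27 26
f 26 27 28
f 26 28 12
f 27 9 29
f 27 29 28
f 28 29 30
f 28 30 12
f 29 9 31
f 29 31 30
f 30 31 32
f 30 32 12
f 31 9 10
f 31 10 32
f 32 10 11
f 32 11 12
f 34 33 37
f 34 37 35
f 35 37 38
f 35 38 36
f 37 33 39
f 37 39 38
f 38 39 40
f 38 40 36
f 39 33 41
f 39 41 40
f 40 41 42
f 40 42 36
f 41 33 43
f 41 43 42
f 42 43 44
f 42 44 36
f 43 33 45
f 43 45 44
f 44 45 46
f 44 46 36
f 45 33 47
f 45 47 46
f 46 47 48
f 46 48 36
f 47 33 49
f 47 49 48
f 48 49 50
f 48 50 36
f 49 33 51
f 49 51 50
f 50 51 52
f 50 52 36
f 51 33 34
f 51 34 52
f 52 34 35
f 52 35 36
f 54 53 56
f 54 56 55
f 56 53 57
f 56 57 55
f 57 53 58
f 57 58 55
f 58 53 59
f 58 59 55
f 59 53 60
f 59 60 55
f 60 53 61
f 60 61 55
f 61 53 62
f 61 62 55
f 62 53 63
f 62 63 55
f 63 53 64
f 63 64 55
f 64 53 65
f 64 65 55
f 65 53 54
f 65 54 55



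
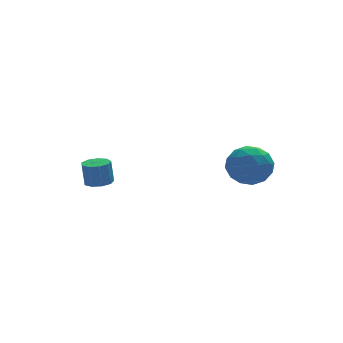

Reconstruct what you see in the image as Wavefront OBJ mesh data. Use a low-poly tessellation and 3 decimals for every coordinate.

v -1.51 3.227 -1.375
v -0.927 3.513 -1.366
v -1.006 3.639 -0.236
v -1.59 3.353 -0.245
v -1.245 3.819 -1.422
v -1.324 3.944 -0.292
v -1.687 3.847 -1.457
v -1.767 3.973 -0.326
v -2.047 3.586 -1.453
v -2.126 3.711 -0.322
v -2.155 3.156 -1.413
v -2.235 3.282 -0.282
v -1.962 2.76 -1.355
v -2.041 2.886 -0.225
v -1.557 2.582 -1.307
v -1.637 2.708 -0.176
v -1.131 2.706 -1.291
v -1.21 2.832 -0.16
v -0.882 3.074 -1.314
v -0.961 3.2 -0.184
v 2.573 -1.356 1.488
v 3.361 -1.55 2.173
v 3.279 -2.45 0.367
v 4.067 -2.644 1.052
v 3.083 -2.982 1.265
v 2.647 -2.306 1.958
v 3.993 -1.694 0.582
v 3.557 -1.018 1.275
v 4.239 -1.759 1.613
v 3.676 -2.555 2.035
v 2.964 -1.445 0.505
v 2.401 -2.241 0.927
v 2.905 -1.357 1.929
v 3.735 -2.643 0.611
v 3.157 -2.842 0.736
v 3.62 -2.955 1.139
v 2.485 -1.802 1.803
v 2.948 -1.915 2.205
v 2.785 -2.757 1.671
v 3.692 -2.085 0.335
v 4.155 -2.198 0.737
v 3.02 -1.045 1.401
v 3.483 -1.158 1.804
v 3.855 -1.243 0.869
v 3.884 -1.594 2.003
v 4.299 -2.237 1.343
v 4.256 -1.678 1.067
v 3.999 -1.281 1.475
v 3.554 -2.062 2.251
v 3.969 -2.704 1.591
v 3.39 -2.903 1.717
v 3.134 -2.506 2.124
v 4.07 -2.184 1.921
v 2.671 -1.296 0.949
v 3.086 -1.938 0.289
v 3.506 -1.494 0.416
v 3.25 -1.097 0.823
v 2.341 -1.763 1.197
v 2.756 -2.406 0.537
v 2.641 -2.719 1.065
v 2.384 -2.322 1.473
v 2.57 -1.816 0.619
f 2 1 5
f 2 5 3
f 3 5 6
f 3 6 4
f 5 1 7
f 5 7 6
f 6 7 8
f 6 8 4
f 7 1 9
f 7 9 8
f 8 9 10
f 8 10 4
f 9 1 11
f 9 11 10
f 10 11 12
f 10 12 4
f 11 1 13
f 11 13 12
f 12 13 14
f 12 14 4
f 13 1 15
f 13 15 14
f 14 15 16
f 14 16 4
f 15 1 17
f 15 17 16
f 16 17 18
f 16 18 4
f 17 1 19
f 17 19 18
f 18 19 20
f 18 20 4
f 19 1 2
f 19 2 20
f 20 2 3
f 20 3 4
f 21 58 37
f 58 32 61
f 37 61 26
f 58 61 37
f 21 37 33
f 37 26 38
f 33 38 22
f 37 38 33
f 21 33 42
f 33 22 43
f 42 43 28
f 33 43 42
f 21 42 54
f 42 28 57
f 54 57 31
f 42 57 54
f 21 54 58
f 54 31 62
f 58 62 32
f 54 62 58
f 22 38 49
f 38 26 52
f 49 52 30
f 38 52 49
f 26 61 39
f 61 32 60
f 39 60 25
f 61 60 39
f 32 62 59
f 62 31 55
f 59 55 23
f 62 55 59
f 31 57 56
f 57 28 44
f 56 44 27
f 57 44 56
f 28 43 48
f 43 22 45
f 48 45 29
f 43 45 48
f 24 50 36
f 50 30 51
f 36 51 25
f 50 51 36
f 24 36 34
f 36 25 35
f 34 35 23
f 36 35 34
f 24 34 41
f 34 23 40
f 41 40 27
f 34 40 41
f 24 41 46
f 41 27 47
f 46 47 29
f 41 47 46
f 24 46 50
f 46 29 53
f 50 53 30
f 46 53 50
f 25 51 39
f 51 30 52
f 39 52 26
f 51 52 39
f 23 35 59
f 35 25 60
f 59 60 32
f 35 60 59
f 27 40 56
f 40 23 55
f 56 55 31
f 40 55 56
f 29 47 48
f 47 27 44
f 48 44 28
f 47 44 48
f 30 53 49
f 53 29 45
f 49 45 22
f 53 45 49



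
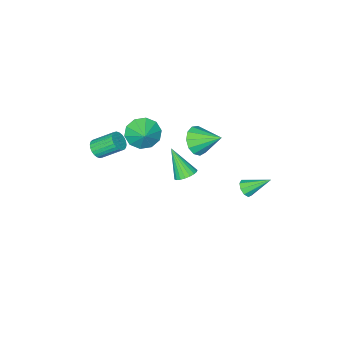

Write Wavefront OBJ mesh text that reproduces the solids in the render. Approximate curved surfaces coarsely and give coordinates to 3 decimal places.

v 0.002 2.518 -1.789
v 0.431 2.585 -1.504
v -0.742 3.462 -0.891
v 0.42 2.826 -1.765
v 0.214 2.922 -2.038
v -0.092 2.83 -2.195
v -0.354 2.592 -2.161
v -0.45 2.319 -1.954
v -0.334 2.14 -1.669
v -0.061 2.137 -1.441
v 0.241 2.313 -1.376
v 2.018 -2.726 0.142
v 2.528 -3.393 0.542
v 2.502 -2.034 0.678
v 2.804 -3.218 0.069
v 2.78 -2.856 -0.377
v 2.465 -2.443 -0.624
v 1.979 -2.139 -0.579
v 1.509 -2.059 -0.259
v 1.233 -2.234 0.214
v 1.257 -2.596 0.66
v 1.572 -3.008 0.907
v 2.058 -3.312 0.862
v 3.669 -4.299 -1.189
v 4.135 -3.975 -1.14
v 3.437 -3.097 -0.302
v 2.971 -3.421 -0.351
v 4.038 -3.884 -1.317
v 3.34 -3.005 -0.48
v 3.884 -3.856 -1.475
v 3.186 -2.977 -0.638
v 3.697 -3.895 -1.59
v 2.999 -3.017 -0.752
v 3.506 -3.996 -1.643
v 2.808 -3.117 -0.806
v 3.34 -4.143 -1.627
v 2.642 -3.264 -0.79
v 3.224 -4.314 -1.544
v 2.526 -3.435 -0.707
v 3.176 -4.482 -1.408
v 2.478 -3.604 -0.57
v 3.203 -4.623 -1.238
v 2.505 -3.745 -0.4
v 3.3 -4.715 -1.06
v 2.602 -3.836 -0.223
v 3.454 -4.743 -0.902
v 2.756 -3.864 -0.065
v 3.641 -4.703 -0.788
v 2.943 -3.825 0.05
v 3.832 -4.603 -0.734
v 3.134 -3.724 0.103
v 3.998 -4.456 -0.75
v 3.3 -3.577 0.087
v 4.114 -4.285 -0.833
v 3.416 -3.406 0.004
v 4.162 -4.116 -0.97
v 3.464 -3.238 -0.132
v 0.097 -1.696 -3.782
v 0.506 -1.284 -3.511
v 0.163 -2.724 -2.318
v 0.271 -1.188 -3.433
v 0.005 -1.18 -3.415
v -0.244 -1.26 -3.461
v -0.435 -1.416 -3.562
v -0.533 -1.621 -3.701
v -0.522 -1.838 -3.854
v -0.404 -2.031 -3.995
v -0.2 -2.166 -4.099
v 0.056 -2.219 -4.148
v 0.319 -2.183 -4.134
v 0.544 -2.061 -4.058
v 0.692 -1.877 -3.936
v 0.737 -1.662 -3.786
v 0.671 -1.452 -3.636
v 0.93 0.04 0.833
v 1.239 0.564 0.225
v 0.45 1.22 1.607
v 0.782 0.462 0.098
v 0.373 0.226 0.205
v 0.14 -0.069 0.511
v 0.158 -0.33 0.919
v 0.421 -0.473 1.3
v 0.846 -0.453 1.533
v 1.297 -0.276 1.544
v 1.631 0 1.329
v 1.743 0.29 0.957
v 1.597 0.5 0.545
f 2 1 4
f 2 4 3
f 4 1 5
f 4 5 3
f 5 1 6
f 5 6 3
f 6 1 7
f 6 7 3
f 7 1 8
f 7 8 3
f 8 1 9
f 8 9 3
f 9 1 10
f 9 10 3
f 10 1 11
f 10 11 3
f 11 1 2
f 11 2 3
f 13 12 15
f 13 15 14
f 15 12 16
f 15 16 14
f 16 12 17
f 16 17 14
f 17 12 18
f 17 18 14
f 18 12 19
f 18 19 14
f 19 12 20
f 19 20 14
f 20 12 21
f 20 21 14
f 21 12 22
f 21 22 14
f 22 12 23
f 22 23 14
f 23 12 13
f 23 13 14
f 25 24 28
f 25 28 26
f 26 28 29
f 26 29 27
f 28 24 30
f 28 30 29
f 29 30 31
f 29 31 27
f 30 24 32
f 30 32 31
f 31 32 33
f 31 33 27
f 32 24 34
f 32 34 33
f 33 34 35
f 33 35 27
f 34 24 36
f 34 36 35
f 35 36 37
f 35 37 27
f 36 24 38
f 36 38 37
f 37 38 39
f 37 39 27
f 38 24 40
f 38 40 39
f 39 40 41
f 39 41 27
f 40 24 42
f 40 42 41
f 41 42 43
f 41 43 27
f 42 24 44
f 42 44 43
f 43 44 45
f 43 45 27
f 44 24 46
f 44 46 45
f 45 46 47
f 45 47 27
f 46 24 48
f 46 48 47
f 47 48 49
f 47 49 27
f 48 24 50
f 48 50 49
f 49 50 51
f 49 51 27
f 50 24 52
f 50 52 51
f 51 52 53
f 51 53 27
f 52 24 54
f 52 54 53
f 53 54 55
f 53 55 27
f 54 24 56
f 54 56 55
f 55 56 57
f 55 57 27
f 56 24 25
f 56 25 57
f 57 25 26
f 57 26 27
f 59 58 61
f 59 61 60
f 61 58 62
f 61 62 60
f 62 58 63
f 62 63 60
f 63 58 64
f 63 64 60
f 64 58 65
f 64 65 60
f 65 58 66
f 65 66 60
f 66 58 67
f 66 67 60
f 67 58 68
f 67 68 60
f 68 58 69
f 68 69 60
f 69 58 70
f 69 70 60
f 70 58 71
f 70 71 60
f 71 58 72
f 71 72 60
f 72 58 73
f 72 73 60
f 73 58 74
f 73 74 60
f 74 58 59
f 74 59 60
f 76 75 78
f 76 78 77
f 78 75 79
f 78 79 77
f 79 75 80
f 79 80 77
f 80 75 81
f 80 81 77
f 81 75 82
f 81 82 77
f 82 75 83
f 82 83 77
f 83 75 84
f 83 84 77
f 84 75 85
f 84 85 77
f 85 75 86
f 85 86 77
f 86 75 87
f 86 87 77
f 87 75 76
f 87 76 77



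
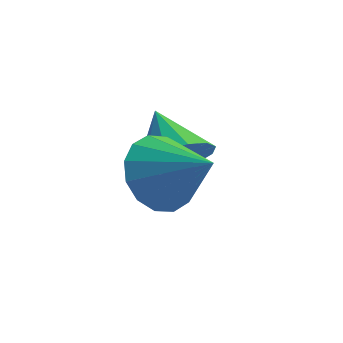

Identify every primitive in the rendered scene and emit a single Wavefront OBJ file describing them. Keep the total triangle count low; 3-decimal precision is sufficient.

v -0.77 3.448 -4.445
v -0.326 3.09 -3.661
v -1.73 4.292 -3.515
v -0.056 3.545 -3.796
v -0.013 3.97 -4.137
v -0.21 4.23 -4.576
v -0.586 4.241 -4.973
v -1.02 4 -5.203
v -1.374 3.585 -5.192
v -1.537 3.126 -4.944
v -1.457 2.769 -4.537
v -1.158 2.628 -4.102
v -0.737 2.748 -3.775
v -0.284 1.568 -3.76
v 0.269 2.26 -4.396
v 1.124 1.252 -2.88
v 0.075 2.576 -3.971
v -0.216 2.622 -3.489
v -0.524 2.386 -3.08
v -0.769 1.931 -2.853
v -0.883 1.379 -2.869
v -0.837 0.877 -3.124
v -0.643 0.561 -3.549
v -0.352 0.515 -4.03
v -0.043 0.751 -4.439
v 0.201 1.206 -4.666
v 0.315 1.758 -4.65
f 2 1 4
f 2 4 3
f 4 1 5
f 4 5 3
f 5 1 6
f 5 6 3
f 6 1 7
f 6 7 3
f 7 1 8
f 7 8 3
f 8 1 9
f 8 9 3
f 9 1 10
f 9 10 3
f 10 1 11
f 10 11 3
f 11 1 12
f 11 12 3
f 12 1 13
f 12 13 3
f 13 1 2
f 13 2 3
f 15 14 17
f 15 17 16
f 17 14 18
f 17 18 16
f 18 14 19
f 18 19 16
f 19 14 20
f 19 20 16
f 20 14 21
f 20 21 16
f 21 14 22
f 21 22 16
f 22 14 23
f 22 23 16
f 23 14 24
f 23 24 16
f 24 14 25
f 24 25 16
f 25 14 26
f 25 26 16
f 26 14 27
f 26 27 16
f 27 14 15
f 27 15 16



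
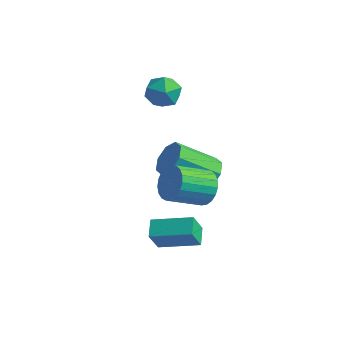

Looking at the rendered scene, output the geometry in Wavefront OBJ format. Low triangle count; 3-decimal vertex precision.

v 0.158 0.533 0.379
v 0.542 0.887 1.099
v -0.713 -0.319 2.362
v -1.098 -0.673 1.641
v -0.003 1.24 0.894
v -1.258 0.035 2.157
v -0.454 1.179 0.388
v -1.709 -0.026 1.65
v -0.547 0.739 -0.124
v -1.802 -0.466 1.138
v -0.227 0.179 -0.342
v -1.482 -1.027 0.921
v 0.318 -0.175 -0.137
v -0.937 -1.38 1.126
v 0.769 -0.114 0.37
v -0.486 -1.319 1.632
v 0.862 0.326 0.882
v -0.393 -0.879 2.144
v -3.098 2.377 3.946
v -2.294 1.925 4.028
v -3.706 1.175 3.292
v -2.902 0.723 3.374
v -3.401 0.922 4.128
v -3.025 1.664 4.532
v -2.975 1.436 2.788
v -2.599 2.178 3.192
v -2.218 1.343 3.312
v -2.482 1.026 4.141
v -3.518 2.074 3.179
v -3.782 1.757 4.008
v 1.267 -1.372 1.382
v 1.993 -1.527 1.856
v 1.178 -2.844 2.671
v 0.453 -2.688 2.198
v 1.814 -1.286 2.066
v 1 -2.603 2.882
v 1.542 -1.061 2.158
v 0.727 -2.377 2.974
v 1.221 -0.889 2.116
v 0.407 -2.205 2.932
v 0.909 -0.8 1.947
v 0.095 -2.117 2.763
v 0.659 -0.81 1.681
v -0.156 -2.127 2.496
v 0.514 -0.918 1.363
v -0.301 -2.235 2.178
v 0.499 -1.104 1.048
v -0.316 -2.42 1.863
v 0.617 -1.336 0.791
v -0.198 -2.653 1.606
v 0.847 -1.574 0.636
v 0.033 -2.891 1.451
v 1.15 -1.777 0.61
v 0.336 -3.094 1.426
v 1.474 -1.911 0.718
v 0.659 -3.227 1.534
v 1.761 -1.951 0.941
v 0.947 -3.267 1.756
v 1.963 -1.89 1.24
v 1.149 -3.207 2.055
v 2.045 -1.741 1.563
v 1.231 -3.057 2.379
v -0.241 -2.573 -2.47
v -0.287 -3.155 -1.354
v -0.683 -1.85 -2.112
v -0.729 -2.432 -0.995
v 1.389 -1.808 -2.005
v 1.343 -2.39 -0.888
v 0.947 -1.085 -1.646
v 0.901 -1.667 -0.53
f 2 1 5
f 2 5 3
f 3 5 6
f 3 6 4
f 5 1 7
f 5 7 6
f 6 7 8
f 6 8 4
f 7 1 9
f 7 9 8
f 8 9 10
f 8 10 4
f 9 1 11
f 9 11 10
f 10 11 12
f 10 12 4
f 11 1 13
f 11 13 12
f 12 13 14
f 12 14 4
f 13 1 15
f 13 15 14
f 14 15 16
f 14 16 4
f 15 1 17
f 15 17 16
f 16 17 18
f 16 18 4
f 17 1 2
f 17 2 18
f 18 2 3
f 18 3 4
f 19 30 24
f 19 24 20
f 19 20 26
f 19 26 29
f 19 29 30
f 20 24 28
f 24 30 23
f 30 29 21
f 29 26 25
f 26 20 27
f 22 28 23
f 22 23 21
f 22 21 25
f 22 25 27
f 22 27 28
f 23 28 24
f 21 23 30
f 25 21 29
f 27 25 26
f 28 27 20
f 32 31 35
f 32 35 33
f 33 35 36
f 33 36 34
f 35 31 37
f 35 37 36
f 36 37 38
f 36 38 34
f 37 31 39
f 37 39 38
f 38 39 40
f 38 40 34
f 39 31 41
f 39 41 40
f 40 41 42
f 40 42 34
f 41 31 43
f 41 43 42
f 42 43 44
f 42 44 34
f 43 31 45
f 43 45 44
f 44 45 46
f 44 46 34
f 45 31 47
f 45 47 46
f 46 47 48
f 46 48 34
f 47 31 49
f 47 49 48
f 48 49 50
f 48 50 34
f 49 31 51
f 49 51 50
f 50 51 52
f 50 52 34
f 51 31 53
f 51 53 52
f 52 53 54
f 52 54 34
f 53 31 55
f 53 55 54
f 54 55 56
f 54 56 34
f 55 31 57
f 55 57 56
f 56 57 58
f 56 58 34
f 57 31 59
f 57 59 58
f 58 59 60
f 58 60 34
f 59 31 61
f 59 61 60
f 60 61 62
f 60 62 34
f 61 31 32
f 61 32 62
f 62 32 33
f 62 33 34
f 64 66 63
f 67 64 63
f 63 66 65
f 65 67 63
f 64 70 66
f 68 64 67
f 68 70 64
f 66 70 65
f 69 67 65
f 65 70 69
f 69 68 67
f 70 68 69



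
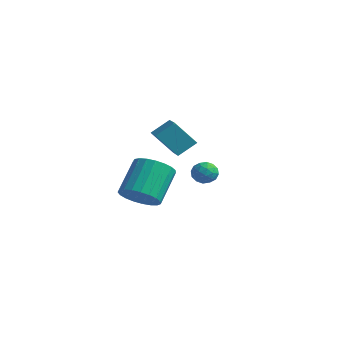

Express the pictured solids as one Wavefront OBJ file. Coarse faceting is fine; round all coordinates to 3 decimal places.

v 3.89 0.113 -1.071
v 4.398 0.271 -0.643
v 3.602 -0.731 -0.417
v 4.11 -0.573 0.011
v 3.57 -0.158 -0.048
v 3.748 0.364 -0.452
v 4.252 -0.824 -0.608
v 4.43 -0.302 -1.012
v 4.622 -0.307 -0.356
v 4.2 0.104 -0.01
v 3.8 -0.564 -1.05
v 3.378 -0.153 -0.704
v 4.169 0.266 -0.914
v 3.831 -0.726 -0.146
v 3.514 -0.482 -0.18
v 3.812 -0.389 0.072
v 3.787 0.321 -0.802
v 4.086 0.414 -0.55
v 3.599 0.162 -0.2
v 3.914 -0.874 -0.51
v 4.213 -0.781 -0.258
v 4.188 -0.071 -1.132
v 4.486 0.022 -0.88
v 4.401 -0.622 -0.86
v 4.599 0.019 -0.494
v 4.43 -0.477 -0.11
v 4.513 -0.625 -0.474
v 4.618 -0.318 -0.711
v 4.352 0.261 -0.29
v 4.183 -0.235 0.094
v 3.865 0.009 0.059
v 3.97 0.316 -0.178
v 4.483 -0.079 -0.122
v 3.817 -0.225 -1.154
v 3.648 -0.721 -0.77
v 4.03 -0.776 -0.882
v 4.135 -0.469 -1.119
v 3.57 0.017 -0.95
v 3.401 -0.479 -0.566
v 3.382 -0.142 -0.349
v 3.487 0.165 -0.586
v 3.517 -0.381 -0.938
v -3.419 2.789 -0.507
v -3.03 3.702 0.269
v -2.611 3.573 -1.834
v -2.222 4.486 -1.057
v -2.058 1.934 -0.183
v -1.669 2.847 0.594
v -1.25 2.718 -1.509
v -0.861 3.631 -0.733
v 1.066 -1.71 -2.587
v 2.03 -1.234 -2.692
v 1.518 0.145 -1.138
v 0.554 -0.33 -1.033
v 1.779 -1.001 -2.982
v 1.267 0.379 -1.427
v 1.404 -0.89 -3.203
v 0.893 0.489 -1.649
v 0.971 -0.921 -3.318
v 0.46 0.459 -1.764
v 0.555 -1.088 -3.307
v 0.043 0.292 -1.753
v 0.226 -1.363 -3.171
v -0.285 0.017 -1.617
v 0.043 -1.697 -2.934
v -0.468 -0.318 -1.38
v 0.037 -2.034 -2.638
v -0.475 -0.655 -1.083
v 0.208 -2.315 -2.332
v -0.303 -0.936 -0.778
v 0.528 -2.491 -2.07
v 0.017 -1.112 -0.516
v 0.941 -2.532 -1.898
v 0.43 -1.153 -0.344
v 1.375 -2.431 -1.845
v 0.864 -1.051 -0.291
v 1.756 -2.205 -1.92
v 1.245 -0.826 -0.366
v 2.017 -1.893 -2.111
v 1.506 -0.514 -0.557
v 2.114 -1.55 -2.384
v 1.603 -0.171 -0.83
f 1 38 17
f 38 12 41
f 17 41 6
f 38 41 17
f 1 17 13
f 17 6 18
f 13 18 2
f 17 18 13
f 1 13 22
f 13 2 23
f 22 23 8
f 13 23 22
f 1 22 34
f 22 8 37
f 34 37 11
f 22 37 34
f 1 34 38
f 34 11 42
f 38 42 12
f 34 42 38
f 2 18 29
f 18 6 32
f 29 32 10
f 18 32 29
f 6 41 19
f 41 12 40
f 19 40 5
f 41 40 19
f 12 42 39
f 42 11 35
f 39 35 3
f 42 35 39
f 11 37 36
f 37 8 24
f 36 24 7
f 37 24 36
f 8 23 28
f 23 2 25
f 28 25 9
f 23 25 28
f 4 30 16
f 30 10 31
f 16 31 5
f 30 31 16
f 4 16 14
f 16 5 15
f 14 15 3
f 16 15 14
f 4 14 21
f 14 3 20
f 21 20 7
f 14 20 21
f 4 21 26
f 21 7 27
f 26 27 9
f 21 27 26
f 4 26 30
f 26 9 33
f 30 33 10
f 26 33 30
f 5 31 19
f 31 10 32
f 19 32 6
f 31 32 19
f 3 15 39
f 15 5 40
f 39 40 12
f 15 40 39
f 7 20 36
f 20 3 35
f 36 35 11
f 20 35 36
f 9 27 28
f 27 7 24
f 28 24 8
f 27 24 28
f 10 33 29
f 33 9 25
f 29 25 2
f 33 25 29
f 44 46 43
f 47 44 43
f 43 46 45
f 45 47 43
f 44 50 46
f 48 44 47
f 48 50 44
f 46 50 45
f 49 47 45
f 45 50 49
f 49 48 47
f 50 48 49
f 52 51 55
f 52 55 53
f 53 55 56
f 53 56 54
f 55 51 57
f 55 57 56
f 56 57 58
f 56 58 54
f 57 51 59
f 57 59 58
f 58 59 60
f 58 60 54
f 59 51 61
f 59 61 60
f 60 61 62
f 60 62 54
f 61 51 63
f 61 63 62
f 62 63 64
f 62 64 54
f 63 51 65
f 63 65 64
f 64 65 66
f 64 66 54
f 65 51 67
f 65 67 66
f 66 67 68
f 66 68 54
f 67 51 69
f 67 69 68
f 68 69 70
f 68 70 54
f 69 51 71
f 69 71 70
f 70 71 72
f 70 72 54
f 71 51 73
f 71 73 72
f 72 73 74
f 72 74 54
f 73 51 75
f 73 75 74
f 74 75 76
f 74 76 54
f 75 51 77
f 75 77 76
f 76 77 78
f 76 78 54
f 77 51 79
f 77 79 78
f 78 79 80
f 78 80 54
f 79 51 81
f 79 81 80
f 80 81 82
f 80 82 54
f 81 51 52
f 81 52 82
f 82 52 53
f 82 53 54

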